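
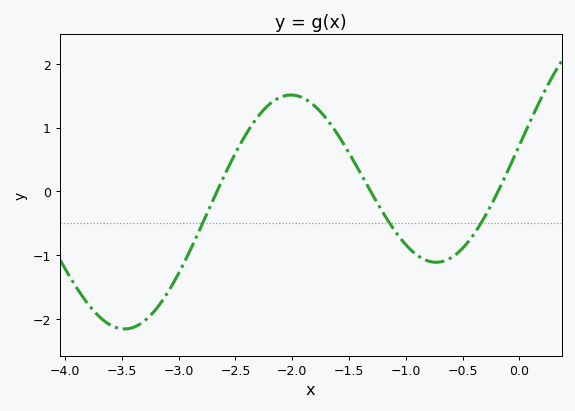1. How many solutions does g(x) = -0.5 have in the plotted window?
3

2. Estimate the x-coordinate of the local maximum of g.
-2.01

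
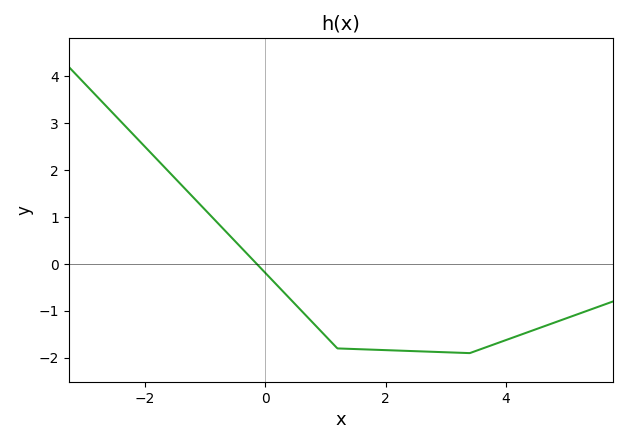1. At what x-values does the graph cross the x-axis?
-0.2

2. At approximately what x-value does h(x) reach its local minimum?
3.4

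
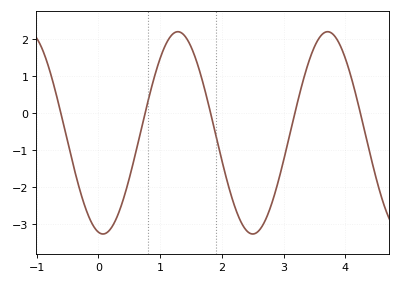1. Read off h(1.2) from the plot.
2.13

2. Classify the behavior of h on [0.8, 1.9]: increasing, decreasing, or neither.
neither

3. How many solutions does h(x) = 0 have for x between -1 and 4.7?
5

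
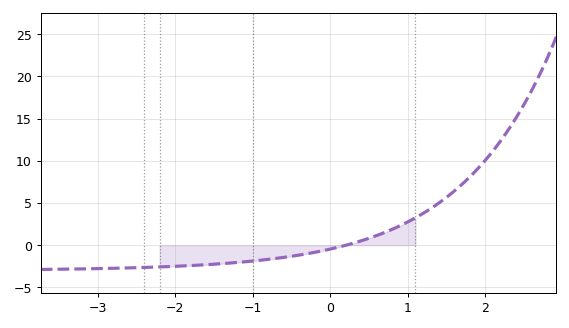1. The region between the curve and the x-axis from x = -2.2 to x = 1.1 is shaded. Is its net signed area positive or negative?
negative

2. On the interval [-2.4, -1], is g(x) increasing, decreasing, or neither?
increasing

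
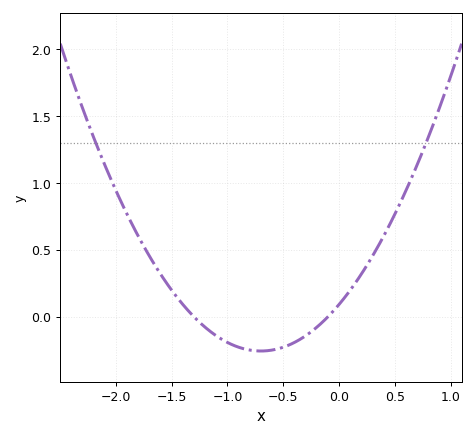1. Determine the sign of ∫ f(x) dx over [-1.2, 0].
negative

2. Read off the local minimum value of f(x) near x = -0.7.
-0.256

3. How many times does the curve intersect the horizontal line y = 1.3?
2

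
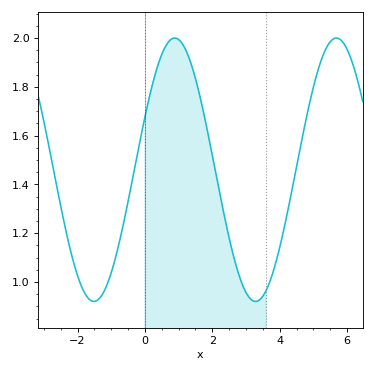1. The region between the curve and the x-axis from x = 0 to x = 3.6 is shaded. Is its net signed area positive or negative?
positive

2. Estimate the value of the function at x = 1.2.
1.96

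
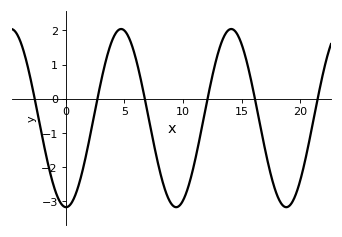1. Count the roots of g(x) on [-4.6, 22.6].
6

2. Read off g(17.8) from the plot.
-2.6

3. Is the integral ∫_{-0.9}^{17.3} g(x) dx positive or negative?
negative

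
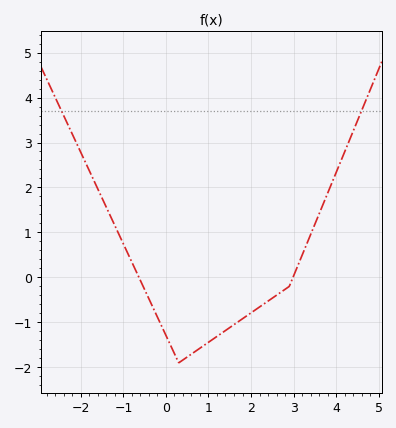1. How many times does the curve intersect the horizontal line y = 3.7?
2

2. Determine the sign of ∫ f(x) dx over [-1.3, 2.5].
negative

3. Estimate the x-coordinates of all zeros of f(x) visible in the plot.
-0.635, 2.99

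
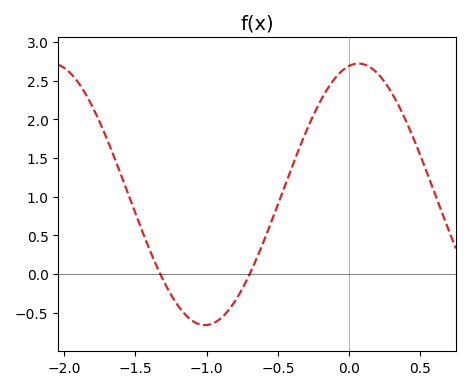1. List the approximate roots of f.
-1.3, -0.7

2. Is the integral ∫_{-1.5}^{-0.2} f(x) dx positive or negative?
positive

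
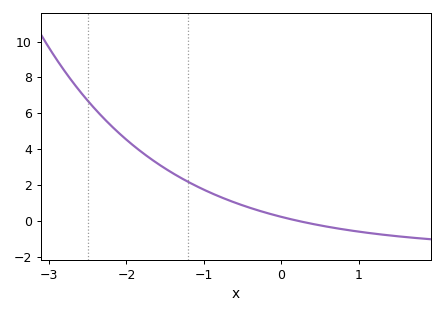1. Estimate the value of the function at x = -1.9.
4.18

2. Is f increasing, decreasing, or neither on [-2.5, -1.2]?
decreasing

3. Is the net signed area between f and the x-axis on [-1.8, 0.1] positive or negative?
positive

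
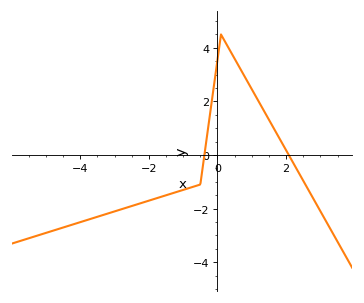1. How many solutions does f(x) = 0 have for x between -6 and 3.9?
2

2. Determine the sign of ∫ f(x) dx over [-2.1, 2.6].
positive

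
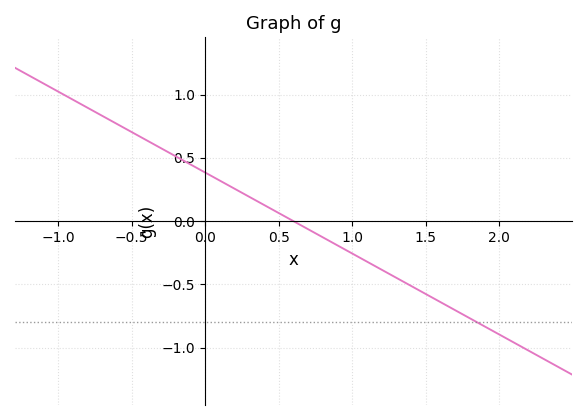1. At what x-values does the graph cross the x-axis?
0.6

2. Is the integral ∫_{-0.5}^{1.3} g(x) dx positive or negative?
positive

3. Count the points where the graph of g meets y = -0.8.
1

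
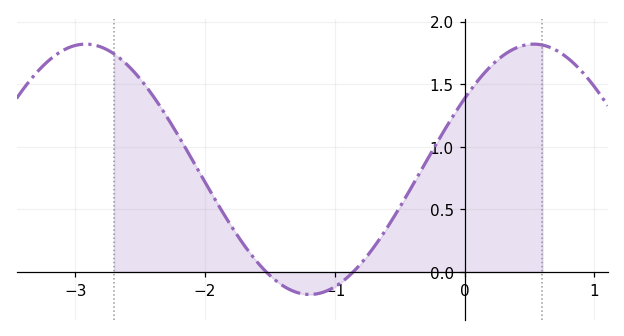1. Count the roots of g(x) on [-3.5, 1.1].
2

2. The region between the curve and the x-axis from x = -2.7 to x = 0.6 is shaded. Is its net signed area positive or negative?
positive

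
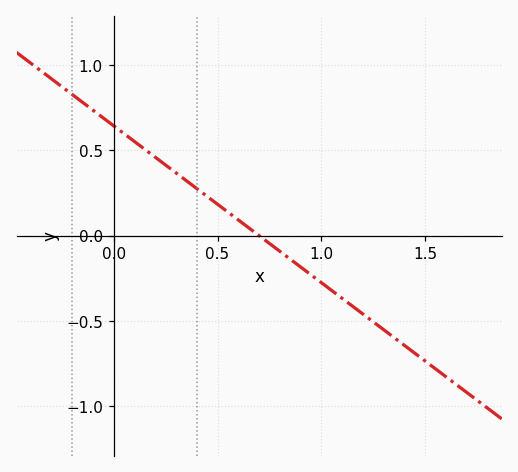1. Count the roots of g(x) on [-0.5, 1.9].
1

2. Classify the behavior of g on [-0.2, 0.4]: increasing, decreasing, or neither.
decreasing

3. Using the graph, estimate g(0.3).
0.368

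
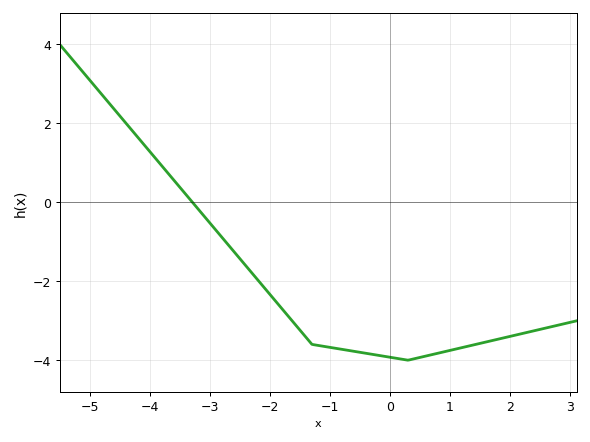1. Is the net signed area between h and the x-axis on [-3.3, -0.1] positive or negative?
negative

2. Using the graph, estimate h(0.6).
-3.8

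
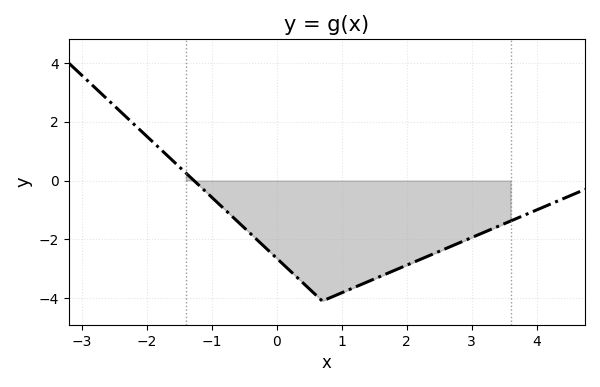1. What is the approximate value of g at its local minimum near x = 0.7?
-4.1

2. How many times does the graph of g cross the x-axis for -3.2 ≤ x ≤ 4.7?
1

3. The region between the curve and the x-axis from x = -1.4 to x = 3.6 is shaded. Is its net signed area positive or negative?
negative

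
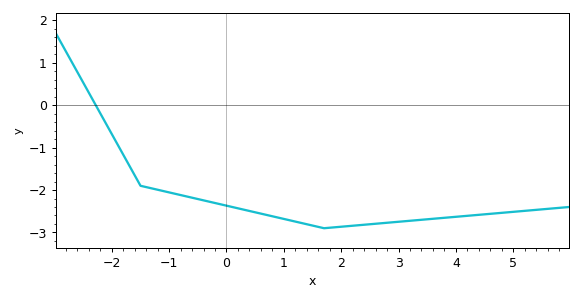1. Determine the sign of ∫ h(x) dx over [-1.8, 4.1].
negative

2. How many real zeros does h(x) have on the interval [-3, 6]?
1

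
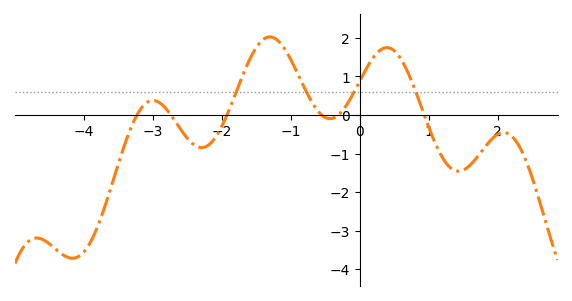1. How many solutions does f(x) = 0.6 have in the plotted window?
4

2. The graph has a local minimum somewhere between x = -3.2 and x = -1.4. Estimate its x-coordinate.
-2.29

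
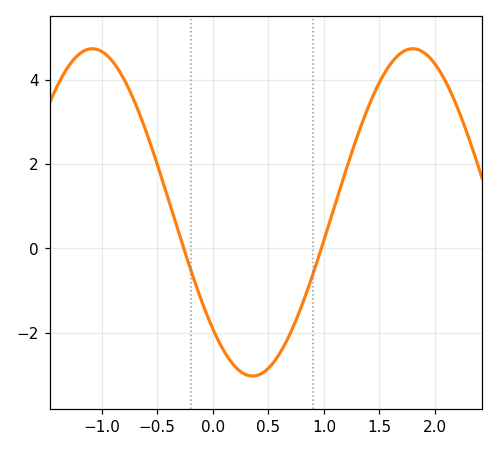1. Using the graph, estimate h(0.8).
-1.37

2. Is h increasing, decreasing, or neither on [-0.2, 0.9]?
neither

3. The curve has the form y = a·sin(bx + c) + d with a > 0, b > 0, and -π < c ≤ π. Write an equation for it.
y = 3.88sin(2.18x - 2.35) + 0.85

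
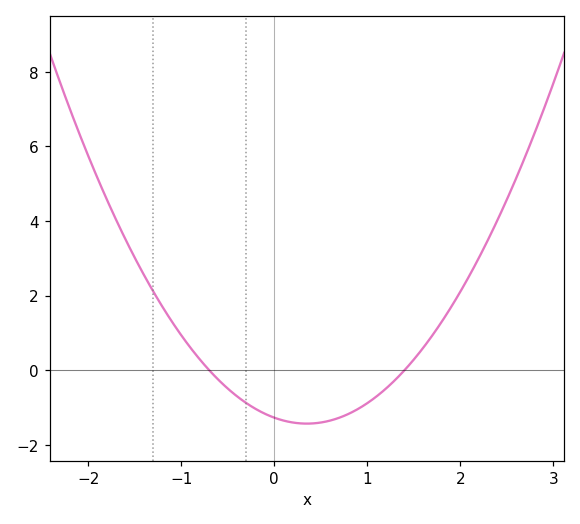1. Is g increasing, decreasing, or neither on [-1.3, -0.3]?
decreasing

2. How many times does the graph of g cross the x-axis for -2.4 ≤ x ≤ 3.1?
2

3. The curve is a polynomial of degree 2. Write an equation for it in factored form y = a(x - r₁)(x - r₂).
y = 1.3(x + 0.7)(x - 1.4)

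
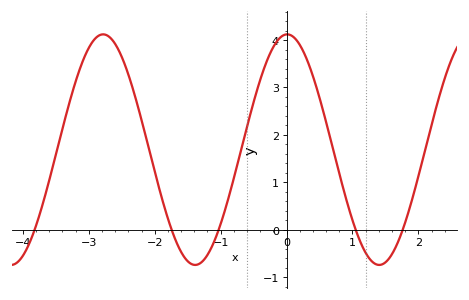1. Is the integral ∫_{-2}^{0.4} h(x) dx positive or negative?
positive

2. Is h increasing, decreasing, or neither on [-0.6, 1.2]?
neither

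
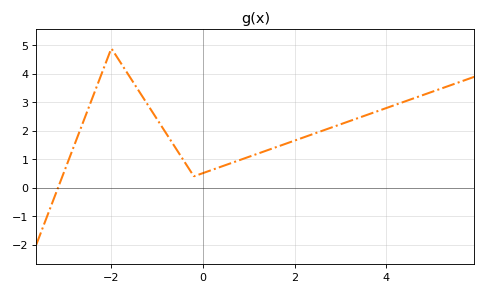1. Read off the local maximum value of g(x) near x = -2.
4.9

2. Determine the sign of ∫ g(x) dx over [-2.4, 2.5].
positive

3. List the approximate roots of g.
-3.16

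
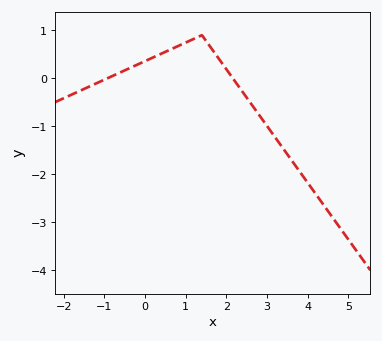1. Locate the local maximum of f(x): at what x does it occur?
1.4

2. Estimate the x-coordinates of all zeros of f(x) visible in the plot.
-1, 2.2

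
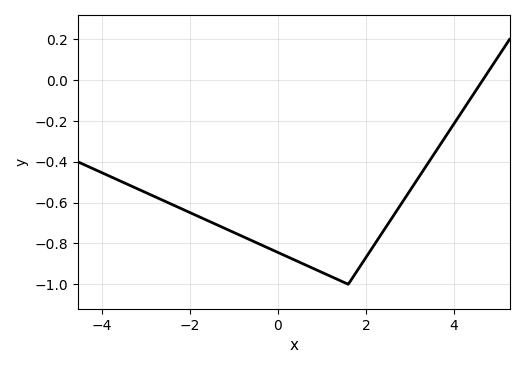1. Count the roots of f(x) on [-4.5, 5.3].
1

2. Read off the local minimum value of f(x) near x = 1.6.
-1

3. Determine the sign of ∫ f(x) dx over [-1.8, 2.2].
negative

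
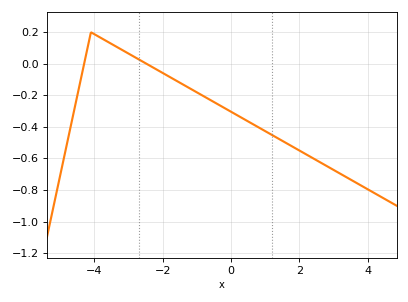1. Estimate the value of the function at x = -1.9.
-0.08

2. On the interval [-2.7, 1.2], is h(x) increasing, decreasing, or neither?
decreasing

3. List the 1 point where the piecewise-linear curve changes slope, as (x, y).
(-4.1, 0.2)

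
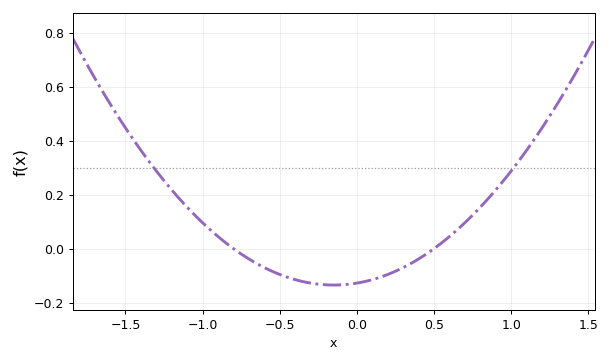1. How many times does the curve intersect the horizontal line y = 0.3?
2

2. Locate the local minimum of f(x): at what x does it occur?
-0.15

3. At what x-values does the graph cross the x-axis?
-0.8, 0.5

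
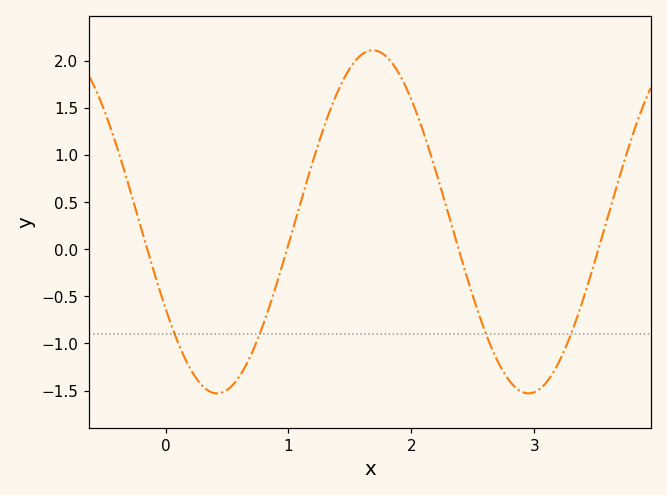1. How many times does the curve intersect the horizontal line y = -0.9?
4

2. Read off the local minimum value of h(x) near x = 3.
-1.53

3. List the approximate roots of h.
-0.149, 0.989, 2.38, 3.52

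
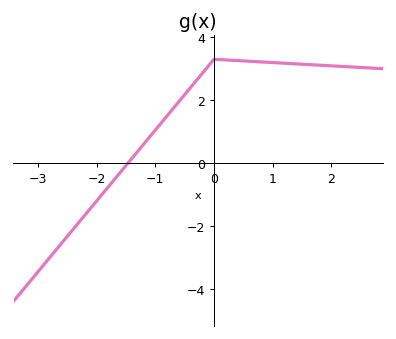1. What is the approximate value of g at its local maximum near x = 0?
3.3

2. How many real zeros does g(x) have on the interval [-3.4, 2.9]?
1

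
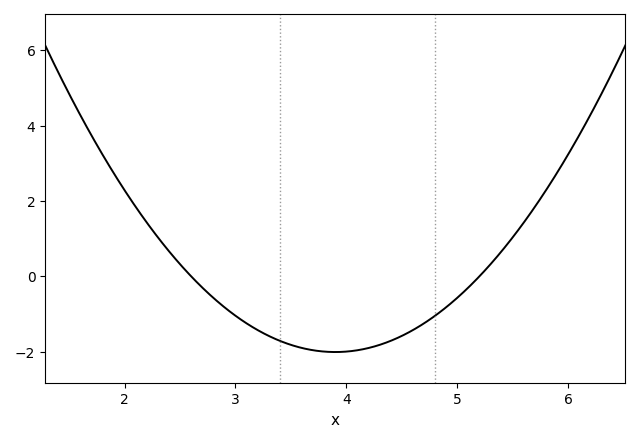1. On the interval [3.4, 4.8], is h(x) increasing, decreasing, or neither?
neither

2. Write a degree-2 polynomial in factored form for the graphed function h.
y = 1.19(x - 2.6)(x - 5.2)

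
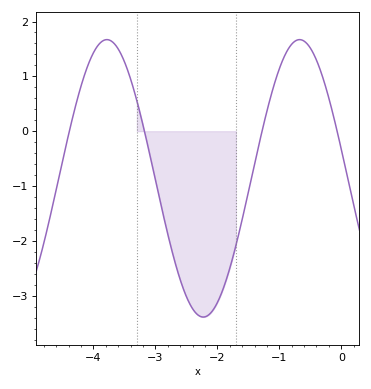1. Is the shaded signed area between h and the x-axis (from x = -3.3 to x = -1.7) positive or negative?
negative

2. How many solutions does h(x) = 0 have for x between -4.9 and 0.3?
4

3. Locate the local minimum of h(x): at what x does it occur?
-2.2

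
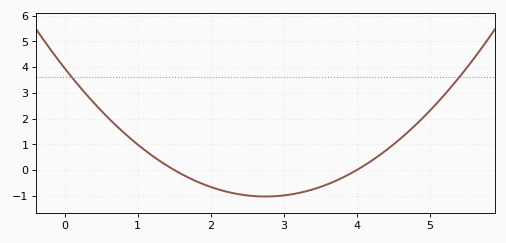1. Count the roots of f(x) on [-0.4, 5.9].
2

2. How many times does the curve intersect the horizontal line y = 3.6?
2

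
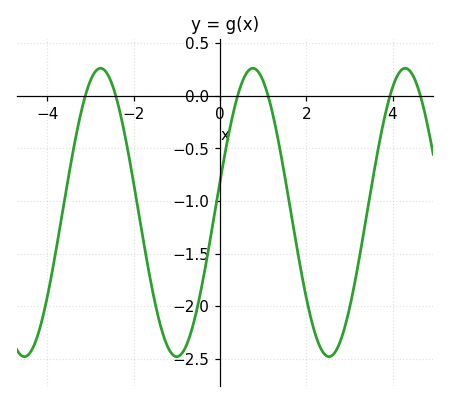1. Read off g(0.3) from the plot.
-0.181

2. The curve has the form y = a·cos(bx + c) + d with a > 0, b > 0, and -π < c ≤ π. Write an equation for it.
y = 1.37cos(1.78x - 1.36) - 1.11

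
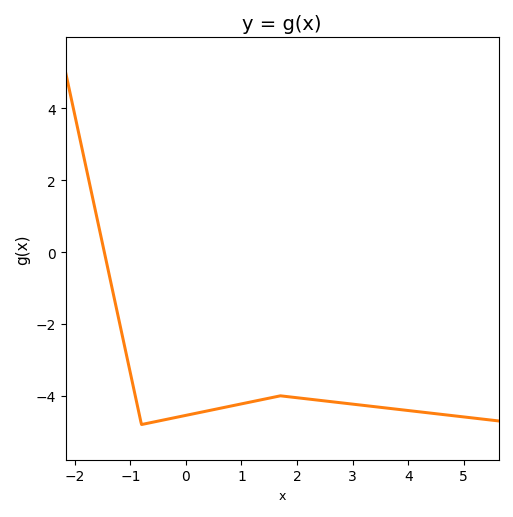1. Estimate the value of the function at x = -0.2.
-4.61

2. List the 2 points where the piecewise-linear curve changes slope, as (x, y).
(-0.8, -4.8); (1.7, -4)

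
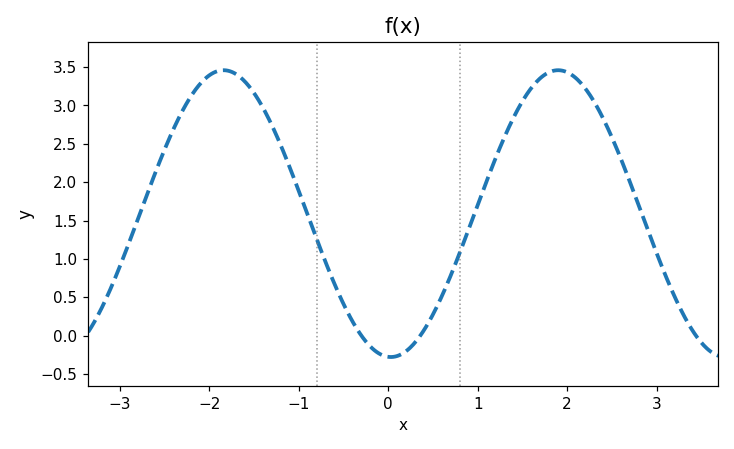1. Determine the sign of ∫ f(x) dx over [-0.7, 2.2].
positive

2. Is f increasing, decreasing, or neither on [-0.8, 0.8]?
neither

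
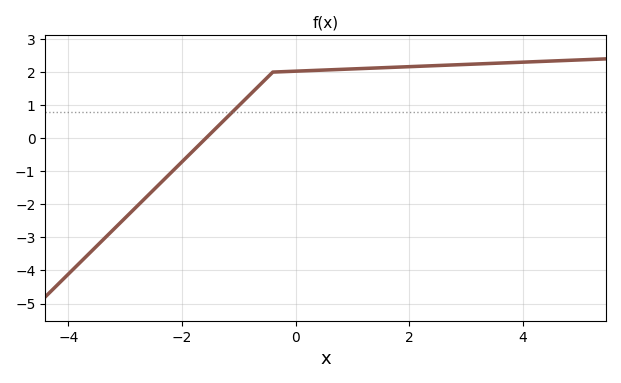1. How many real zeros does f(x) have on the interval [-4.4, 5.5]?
1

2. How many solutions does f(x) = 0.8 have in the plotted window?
1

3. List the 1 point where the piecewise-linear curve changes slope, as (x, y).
(-0.4, 2)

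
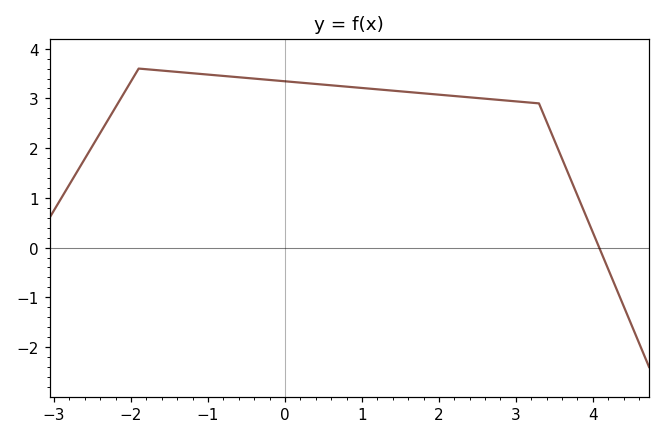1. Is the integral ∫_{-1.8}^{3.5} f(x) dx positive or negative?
positive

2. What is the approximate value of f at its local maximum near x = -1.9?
3.6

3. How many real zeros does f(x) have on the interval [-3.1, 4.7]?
1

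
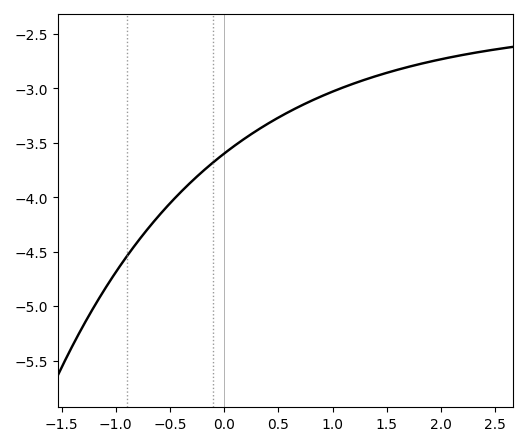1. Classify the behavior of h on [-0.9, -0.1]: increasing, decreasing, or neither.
increasing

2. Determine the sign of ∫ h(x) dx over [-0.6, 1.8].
negative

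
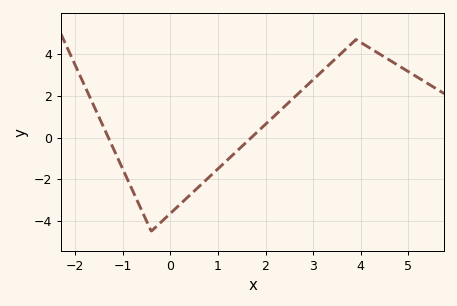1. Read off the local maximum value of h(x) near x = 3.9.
4.7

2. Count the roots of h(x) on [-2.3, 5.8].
2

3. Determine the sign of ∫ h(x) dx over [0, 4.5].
positive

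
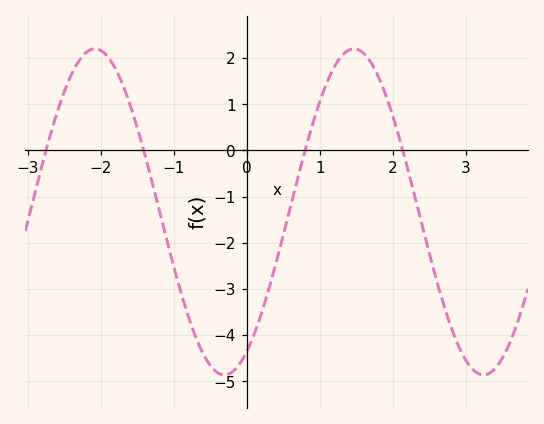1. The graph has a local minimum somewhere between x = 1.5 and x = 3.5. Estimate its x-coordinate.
3.24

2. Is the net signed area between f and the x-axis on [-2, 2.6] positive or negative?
negative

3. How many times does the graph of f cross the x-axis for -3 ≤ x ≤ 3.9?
4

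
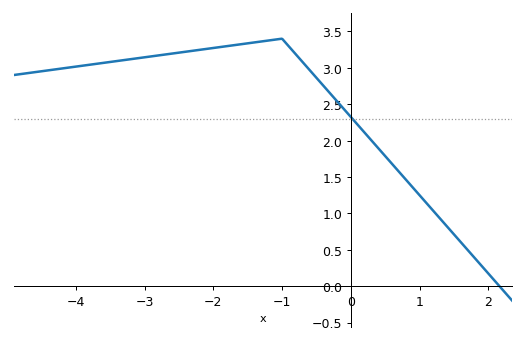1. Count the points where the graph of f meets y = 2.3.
1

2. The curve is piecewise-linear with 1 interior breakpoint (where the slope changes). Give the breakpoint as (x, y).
(-1, 3.4)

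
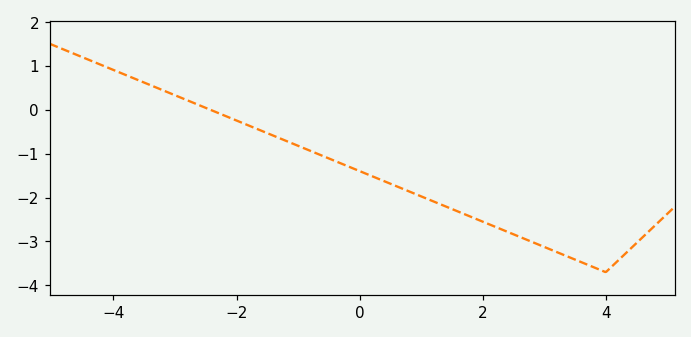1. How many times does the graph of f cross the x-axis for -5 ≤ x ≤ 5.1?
1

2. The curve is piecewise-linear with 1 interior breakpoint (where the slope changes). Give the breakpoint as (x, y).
(4, -3.7)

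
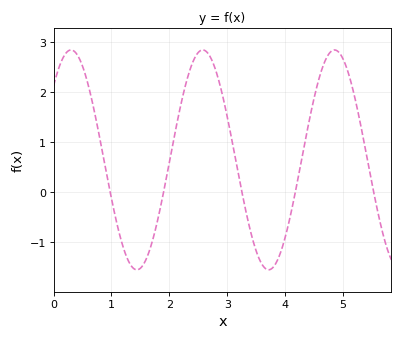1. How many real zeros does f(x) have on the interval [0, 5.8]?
5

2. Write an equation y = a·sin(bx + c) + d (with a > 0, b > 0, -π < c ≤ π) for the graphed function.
y = 2.2sin(2.76x + 0.742) + 0.65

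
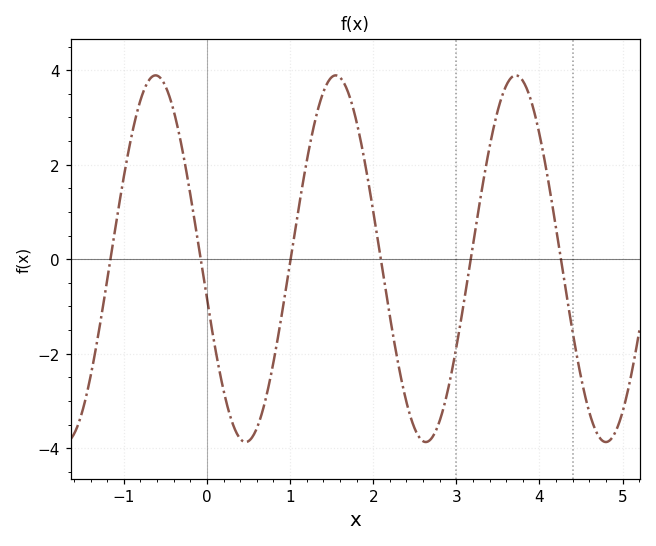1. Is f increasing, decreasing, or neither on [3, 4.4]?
neither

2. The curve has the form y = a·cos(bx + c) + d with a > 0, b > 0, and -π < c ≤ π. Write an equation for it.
y = 3.88cos(2.9x + 1.79) + 0.01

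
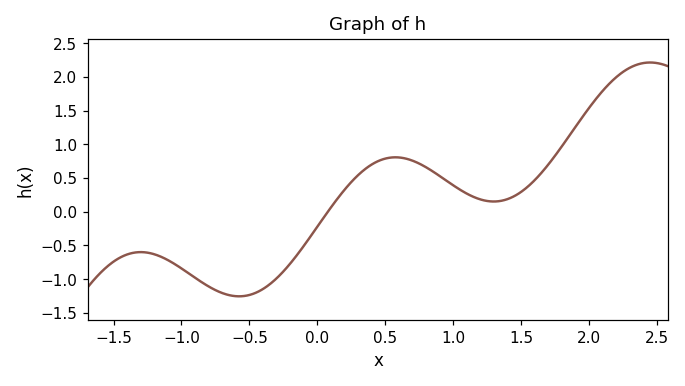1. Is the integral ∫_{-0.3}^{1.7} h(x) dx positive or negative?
positive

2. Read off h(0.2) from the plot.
0.3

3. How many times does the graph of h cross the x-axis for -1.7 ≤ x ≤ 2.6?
1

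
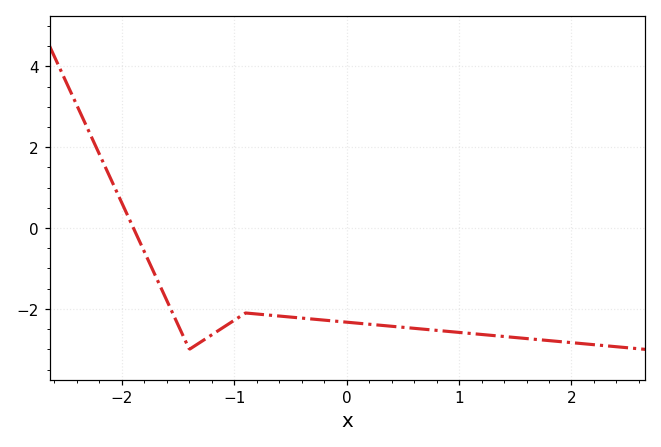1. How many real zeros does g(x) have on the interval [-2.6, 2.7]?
1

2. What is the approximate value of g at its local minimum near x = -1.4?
-3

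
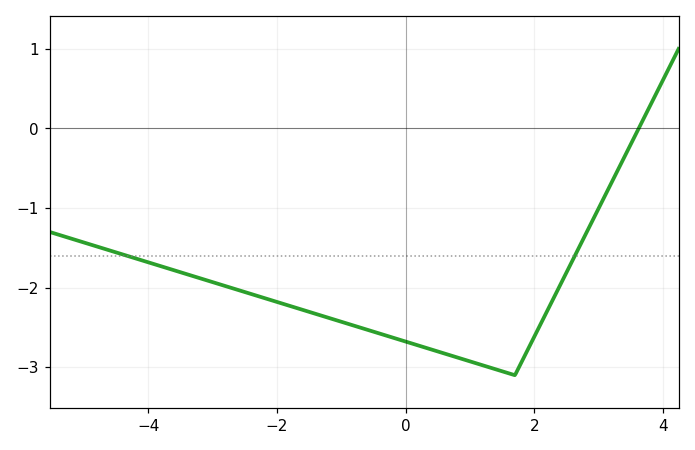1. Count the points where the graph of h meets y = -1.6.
2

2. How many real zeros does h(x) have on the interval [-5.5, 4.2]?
1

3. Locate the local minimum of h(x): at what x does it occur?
1.7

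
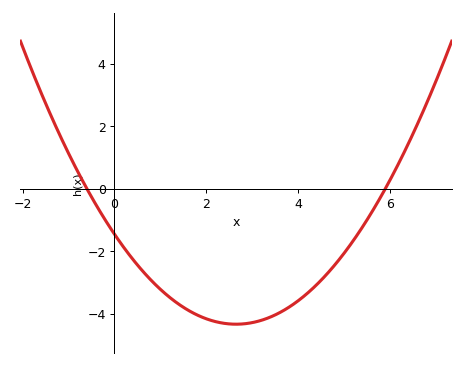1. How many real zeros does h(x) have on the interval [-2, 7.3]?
2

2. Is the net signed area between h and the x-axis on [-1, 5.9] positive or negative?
negative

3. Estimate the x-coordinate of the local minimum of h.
2.6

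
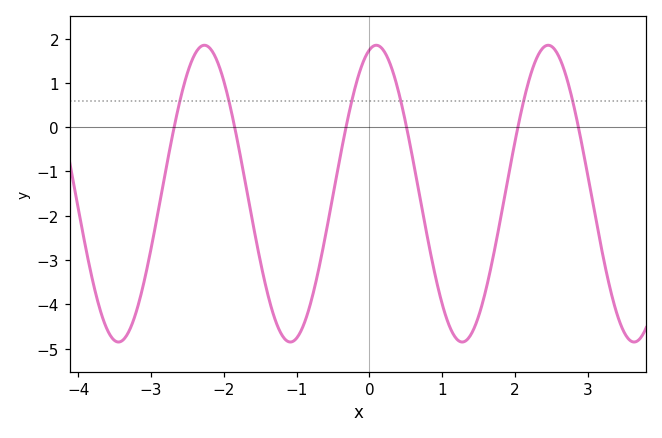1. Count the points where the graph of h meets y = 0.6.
6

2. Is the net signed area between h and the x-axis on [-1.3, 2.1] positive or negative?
negative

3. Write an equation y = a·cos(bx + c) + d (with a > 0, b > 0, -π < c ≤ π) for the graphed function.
y = 3.35cos(2.7x - 0.25) - 1.5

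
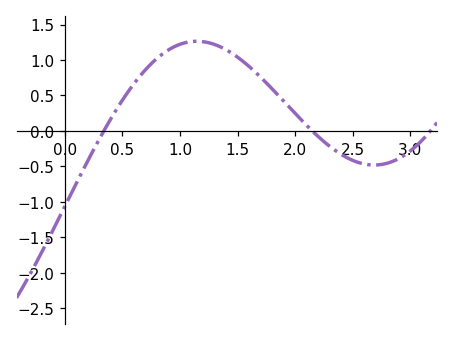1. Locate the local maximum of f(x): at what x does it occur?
1.15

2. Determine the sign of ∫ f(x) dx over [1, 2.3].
positive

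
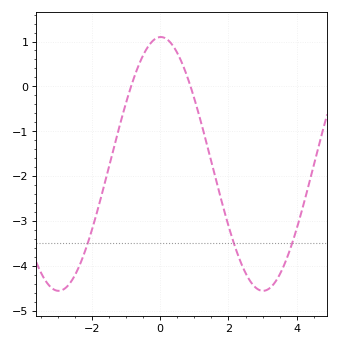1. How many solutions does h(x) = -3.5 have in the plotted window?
3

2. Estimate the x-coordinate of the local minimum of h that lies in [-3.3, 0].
-2.97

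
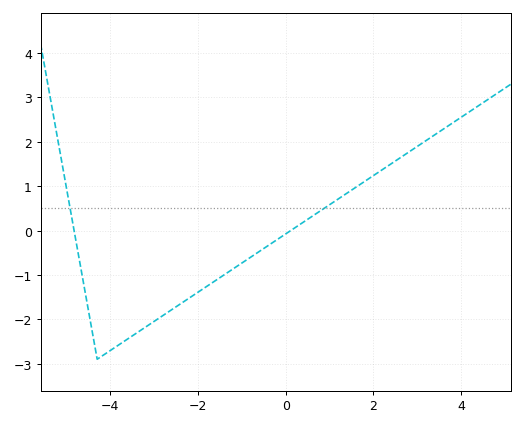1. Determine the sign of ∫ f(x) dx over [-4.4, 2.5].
negative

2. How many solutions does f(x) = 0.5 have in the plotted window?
2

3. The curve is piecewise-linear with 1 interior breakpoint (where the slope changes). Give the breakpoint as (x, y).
(-4.3, -2.9)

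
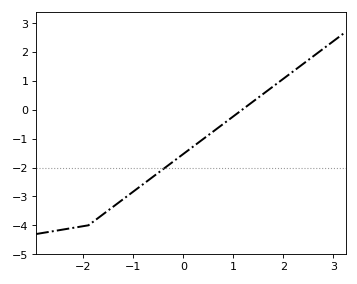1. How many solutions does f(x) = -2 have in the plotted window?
1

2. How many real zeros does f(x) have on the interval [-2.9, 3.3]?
1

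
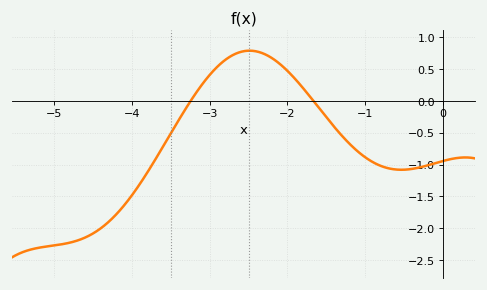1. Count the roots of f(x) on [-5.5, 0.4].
2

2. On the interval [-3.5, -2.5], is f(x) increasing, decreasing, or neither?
increasing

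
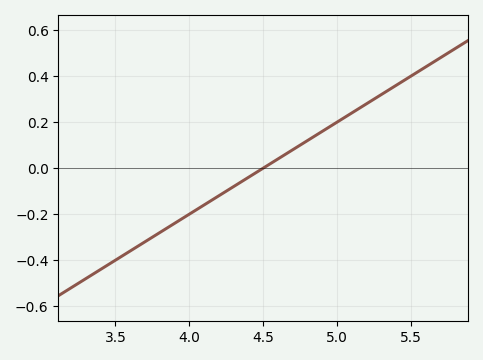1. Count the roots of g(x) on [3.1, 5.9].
1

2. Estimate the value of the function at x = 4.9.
0.16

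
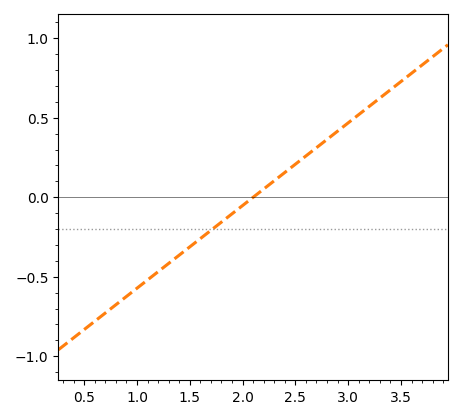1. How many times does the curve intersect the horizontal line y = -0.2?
1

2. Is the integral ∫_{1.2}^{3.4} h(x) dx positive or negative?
positive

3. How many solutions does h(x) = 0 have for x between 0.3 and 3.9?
1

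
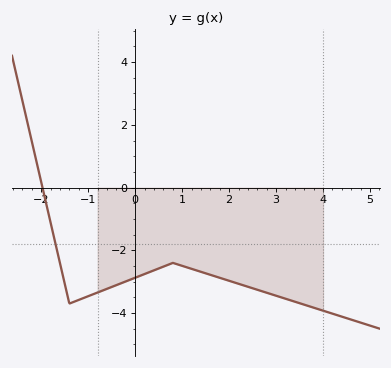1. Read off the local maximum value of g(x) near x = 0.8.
-2.4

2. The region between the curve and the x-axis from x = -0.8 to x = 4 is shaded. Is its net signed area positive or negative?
negative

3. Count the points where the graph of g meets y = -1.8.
1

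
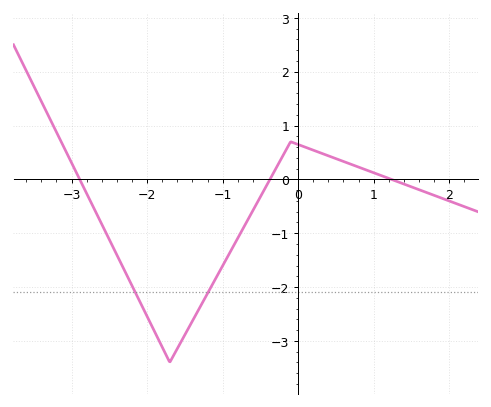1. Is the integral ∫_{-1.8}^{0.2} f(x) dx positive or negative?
negative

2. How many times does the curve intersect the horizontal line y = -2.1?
2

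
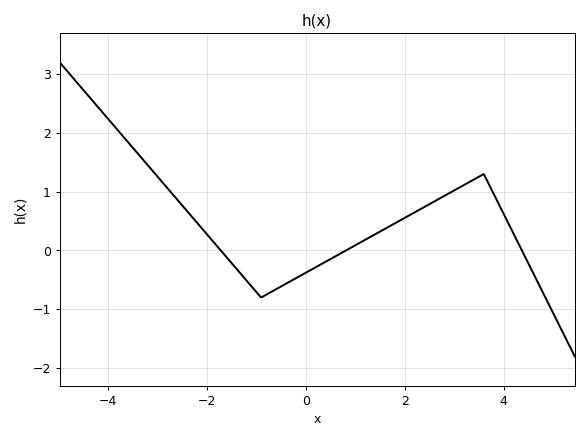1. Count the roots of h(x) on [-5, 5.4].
3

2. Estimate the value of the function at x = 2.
0.6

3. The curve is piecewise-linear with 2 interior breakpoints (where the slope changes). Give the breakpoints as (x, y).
(-0.9, -0.8); (3.6, 1.3)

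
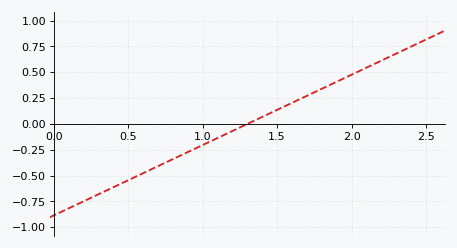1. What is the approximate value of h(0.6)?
-0.5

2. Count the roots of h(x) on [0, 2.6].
1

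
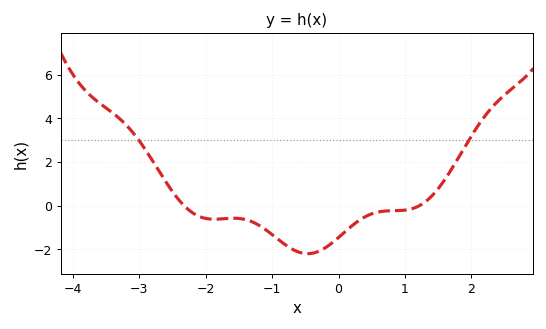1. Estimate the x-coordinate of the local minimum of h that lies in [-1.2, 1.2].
-0.465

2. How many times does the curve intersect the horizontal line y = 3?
2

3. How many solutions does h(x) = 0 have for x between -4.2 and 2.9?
2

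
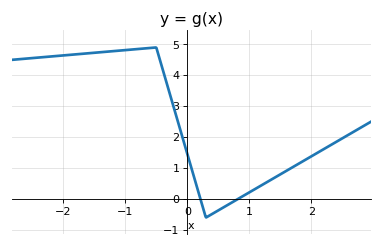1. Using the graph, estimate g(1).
0.214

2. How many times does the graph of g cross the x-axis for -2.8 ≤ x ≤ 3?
2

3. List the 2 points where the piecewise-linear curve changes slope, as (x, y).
(-0.5, 4.9); (0.3, -0.6)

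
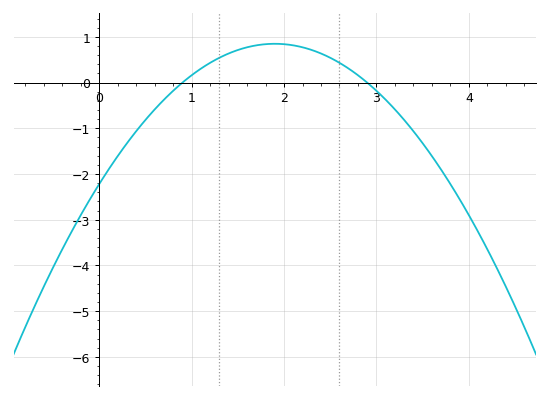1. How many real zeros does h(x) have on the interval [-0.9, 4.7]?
2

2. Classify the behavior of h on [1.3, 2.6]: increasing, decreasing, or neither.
neither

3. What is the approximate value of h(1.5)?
0.714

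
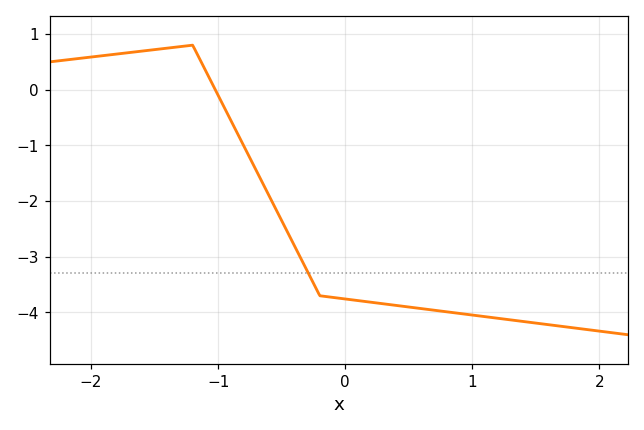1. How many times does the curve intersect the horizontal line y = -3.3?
1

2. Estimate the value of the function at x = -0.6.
-1.9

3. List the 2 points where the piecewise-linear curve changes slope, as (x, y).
(-1.2, 0.8); (-0.2, -3.7)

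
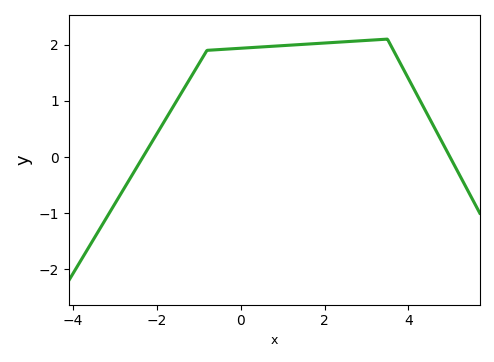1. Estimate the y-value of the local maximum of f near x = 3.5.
2.1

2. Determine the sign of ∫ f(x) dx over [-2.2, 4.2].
positive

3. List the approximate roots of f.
-2.32, 4.99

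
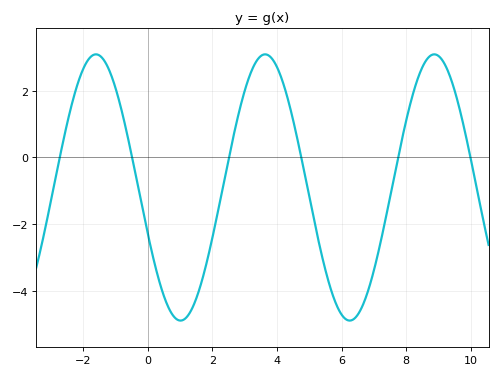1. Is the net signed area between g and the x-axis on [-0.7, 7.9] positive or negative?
negative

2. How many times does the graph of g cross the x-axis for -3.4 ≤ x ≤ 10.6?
6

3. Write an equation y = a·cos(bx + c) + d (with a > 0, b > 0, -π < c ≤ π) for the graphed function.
y = 3.99cos(1.2x + 1.9) - 0.9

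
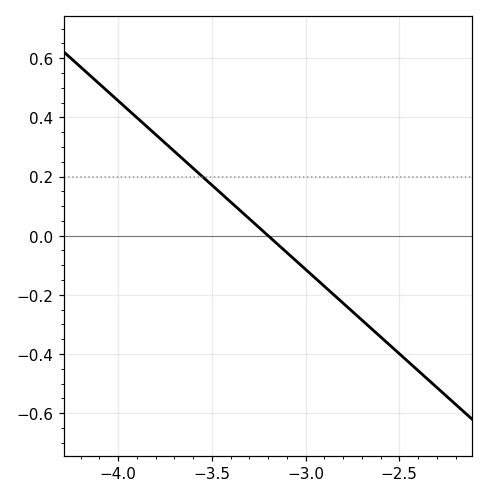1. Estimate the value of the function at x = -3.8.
0.342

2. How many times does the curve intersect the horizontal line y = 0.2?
1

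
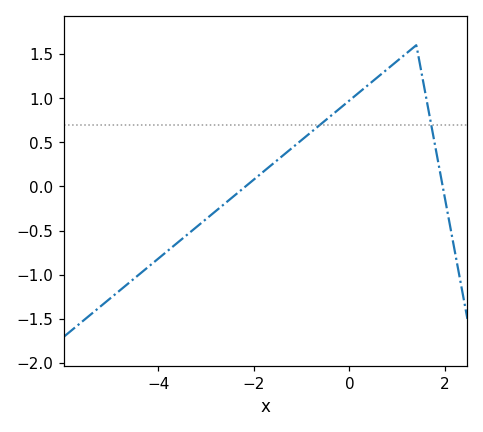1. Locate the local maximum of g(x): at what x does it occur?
1.4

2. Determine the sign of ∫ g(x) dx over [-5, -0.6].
negative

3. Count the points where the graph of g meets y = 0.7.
2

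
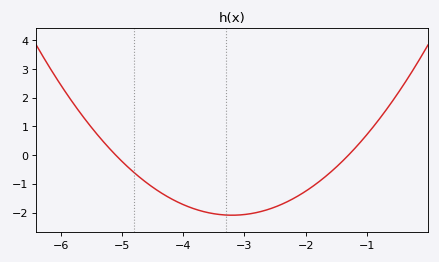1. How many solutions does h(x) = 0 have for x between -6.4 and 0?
2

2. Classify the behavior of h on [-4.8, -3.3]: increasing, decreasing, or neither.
decreasing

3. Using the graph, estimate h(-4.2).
-1.5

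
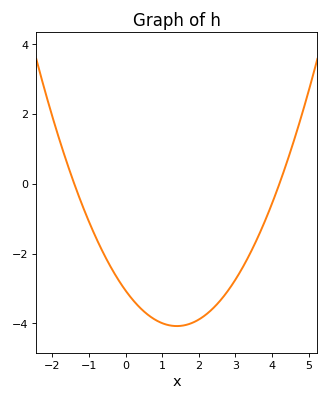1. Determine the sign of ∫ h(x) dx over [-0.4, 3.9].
negative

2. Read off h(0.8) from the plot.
-3.89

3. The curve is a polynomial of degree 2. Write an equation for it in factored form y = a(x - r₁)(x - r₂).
y = 0.52(x + 1.4)(x - 4.2)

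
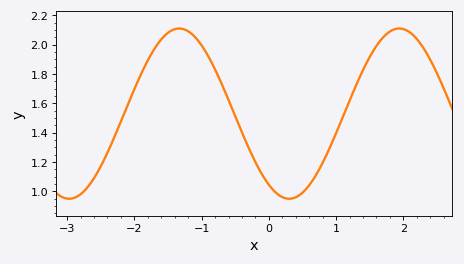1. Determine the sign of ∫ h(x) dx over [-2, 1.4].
positive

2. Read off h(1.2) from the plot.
1.62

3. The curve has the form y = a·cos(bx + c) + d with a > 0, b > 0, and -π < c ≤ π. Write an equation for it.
y = 0.58cos(1.9x + 2.6) + 1.53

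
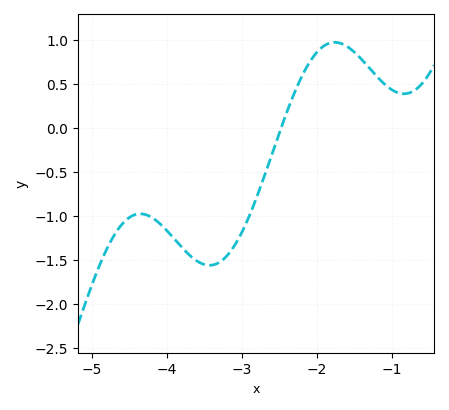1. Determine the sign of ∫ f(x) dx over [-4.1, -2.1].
negative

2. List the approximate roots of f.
-2.5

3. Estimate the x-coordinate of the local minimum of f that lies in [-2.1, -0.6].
-0.8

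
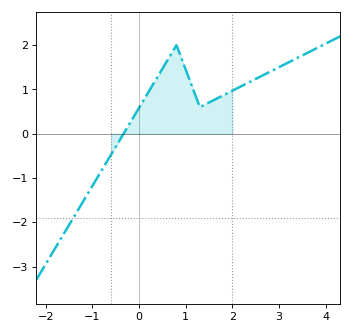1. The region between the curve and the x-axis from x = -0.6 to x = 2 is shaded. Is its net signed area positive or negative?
positive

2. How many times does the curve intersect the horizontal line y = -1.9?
1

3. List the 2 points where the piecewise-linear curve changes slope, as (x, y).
(0.8, 2); (1.3, 0.6)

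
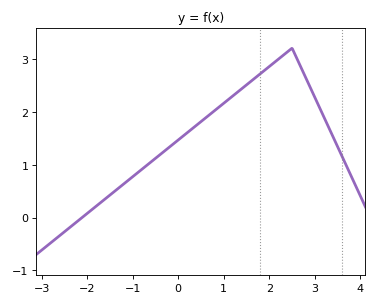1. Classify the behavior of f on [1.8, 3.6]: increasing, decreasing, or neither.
neither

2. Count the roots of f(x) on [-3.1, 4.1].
1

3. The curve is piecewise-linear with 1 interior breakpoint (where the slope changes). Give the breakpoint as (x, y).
(2.5, 3.2)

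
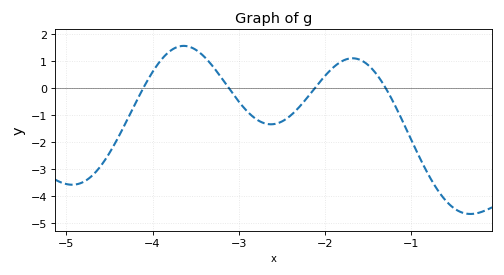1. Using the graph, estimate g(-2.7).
-1.3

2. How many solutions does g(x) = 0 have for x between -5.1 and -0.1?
4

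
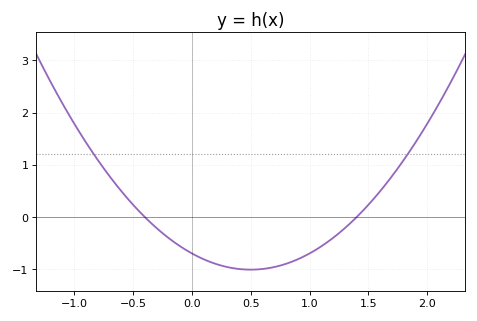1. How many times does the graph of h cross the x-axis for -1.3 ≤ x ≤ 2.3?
2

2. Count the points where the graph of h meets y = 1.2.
2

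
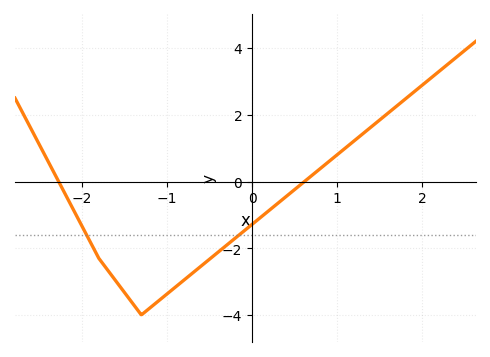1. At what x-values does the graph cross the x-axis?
-2.27, 0.616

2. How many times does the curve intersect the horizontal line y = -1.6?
2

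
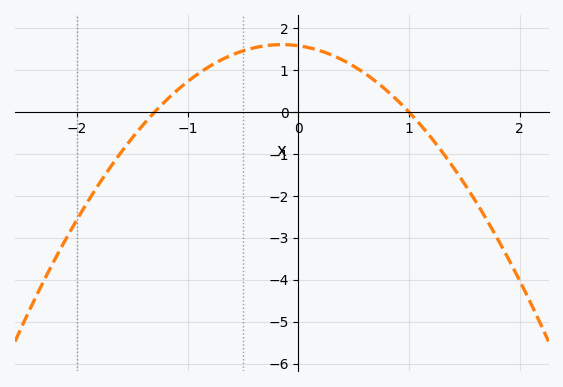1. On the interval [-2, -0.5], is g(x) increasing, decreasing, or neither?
increasing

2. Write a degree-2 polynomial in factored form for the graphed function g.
y = -1.22(x + 1.3)(x - 1)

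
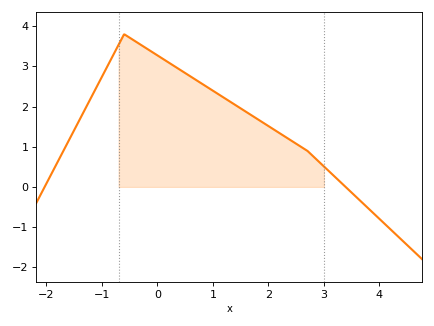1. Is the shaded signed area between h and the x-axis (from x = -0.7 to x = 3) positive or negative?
positive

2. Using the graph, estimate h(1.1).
2.3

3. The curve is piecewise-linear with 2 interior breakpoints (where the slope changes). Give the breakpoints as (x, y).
(-0.6, 3.8); (2.7, 0.9)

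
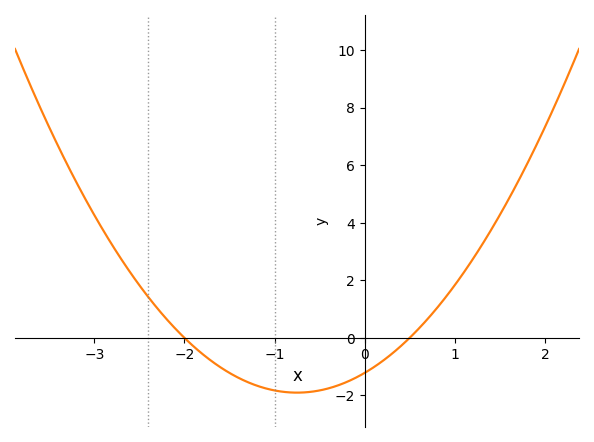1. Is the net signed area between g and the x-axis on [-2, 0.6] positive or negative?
negative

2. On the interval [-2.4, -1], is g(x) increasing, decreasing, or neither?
decreasing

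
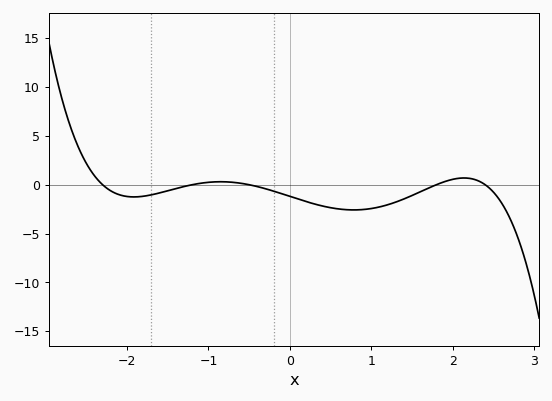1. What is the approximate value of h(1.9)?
0.5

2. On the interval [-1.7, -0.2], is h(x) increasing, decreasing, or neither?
neither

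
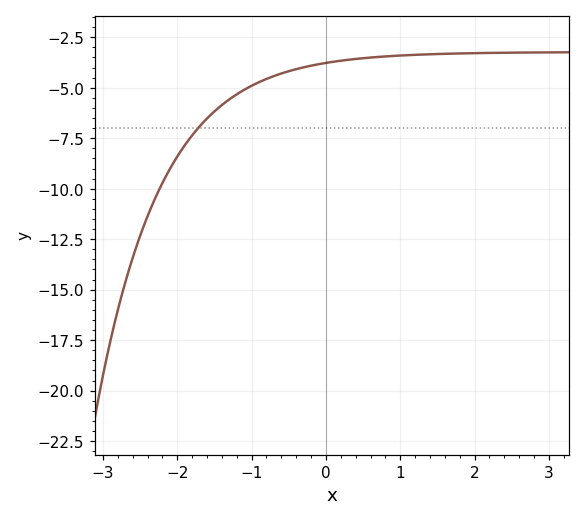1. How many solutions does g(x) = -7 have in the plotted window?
1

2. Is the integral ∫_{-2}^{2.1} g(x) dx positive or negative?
negative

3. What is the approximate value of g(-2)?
-8.5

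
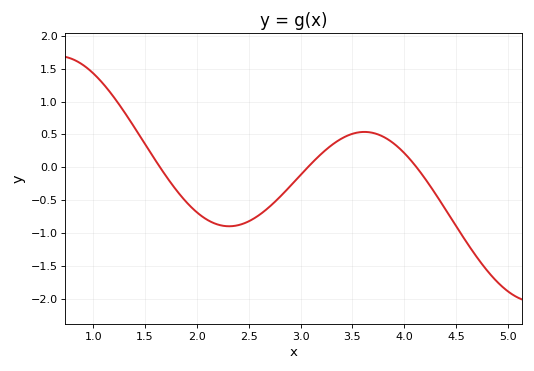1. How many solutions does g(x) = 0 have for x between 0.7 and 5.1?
3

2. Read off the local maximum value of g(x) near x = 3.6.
0.55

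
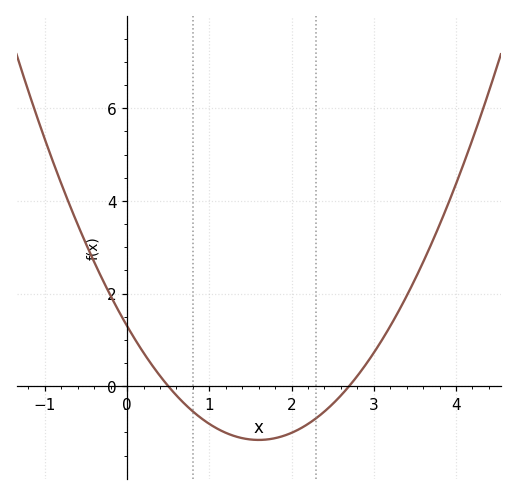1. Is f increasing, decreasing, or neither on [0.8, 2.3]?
neither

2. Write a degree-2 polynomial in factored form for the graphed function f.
y = 0.96(x - 0.5)(x - 2.7)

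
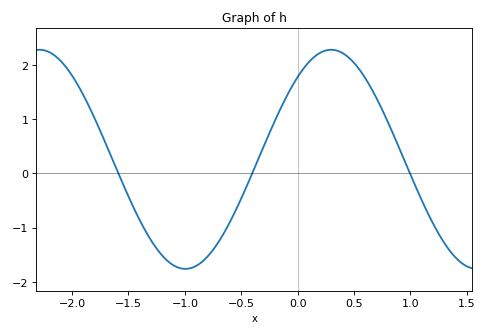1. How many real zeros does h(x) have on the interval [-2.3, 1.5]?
3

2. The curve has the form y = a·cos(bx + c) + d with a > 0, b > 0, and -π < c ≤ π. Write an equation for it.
y = 2.02cos(2.4x - 0.72) + 0.26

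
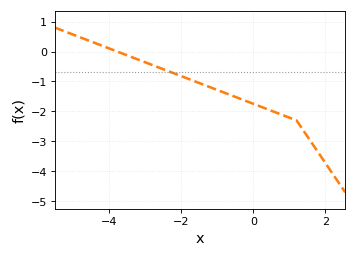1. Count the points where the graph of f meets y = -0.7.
1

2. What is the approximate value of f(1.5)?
-2.83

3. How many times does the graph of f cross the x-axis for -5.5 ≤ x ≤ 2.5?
1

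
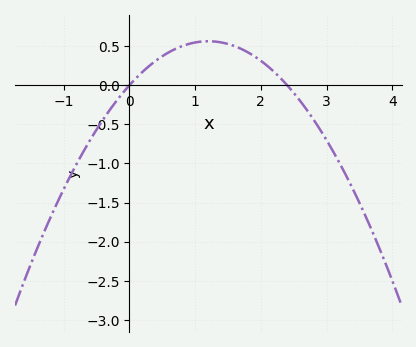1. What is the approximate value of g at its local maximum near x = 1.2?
0.55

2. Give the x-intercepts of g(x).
0, 2.4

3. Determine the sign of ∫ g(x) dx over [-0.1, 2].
positive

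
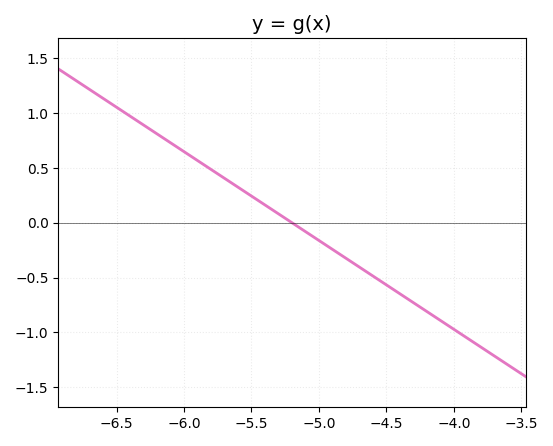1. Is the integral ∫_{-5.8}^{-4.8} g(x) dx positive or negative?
positive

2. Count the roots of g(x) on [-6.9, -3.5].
1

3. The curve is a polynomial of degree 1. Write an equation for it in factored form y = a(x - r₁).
y = -0.81(x + 5.2)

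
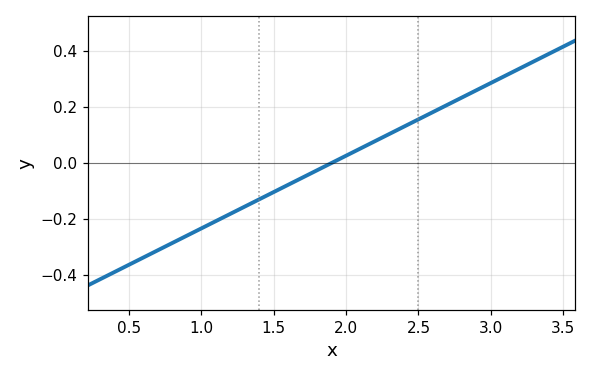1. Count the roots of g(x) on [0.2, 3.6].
1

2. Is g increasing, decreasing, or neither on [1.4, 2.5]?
increasing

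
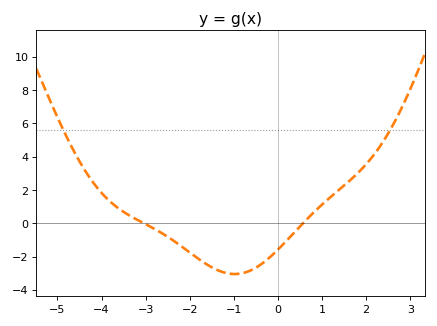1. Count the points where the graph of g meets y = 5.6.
2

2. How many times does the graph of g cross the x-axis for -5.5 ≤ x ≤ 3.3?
2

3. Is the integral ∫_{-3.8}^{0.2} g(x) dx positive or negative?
negative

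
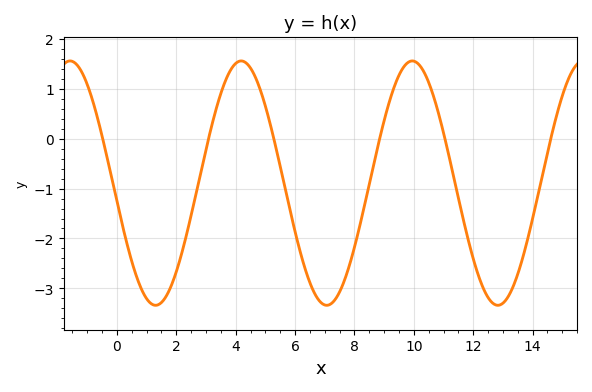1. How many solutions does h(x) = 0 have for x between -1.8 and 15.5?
6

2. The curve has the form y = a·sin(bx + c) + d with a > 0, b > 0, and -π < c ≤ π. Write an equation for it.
y = 2.45sin(1.1x - 3) - 0.89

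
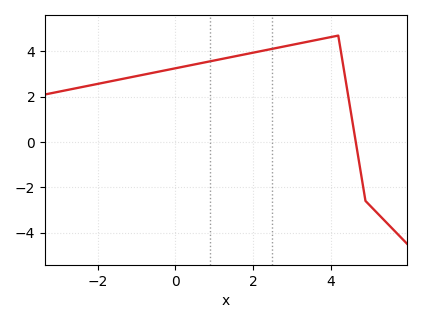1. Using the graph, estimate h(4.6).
0.529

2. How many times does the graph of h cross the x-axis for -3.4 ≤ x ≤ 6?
1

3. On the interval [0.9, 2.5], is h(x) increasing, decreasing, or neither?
increasing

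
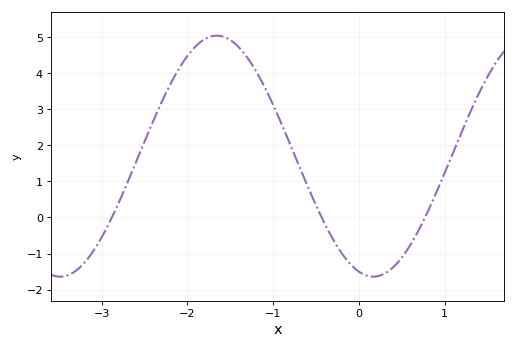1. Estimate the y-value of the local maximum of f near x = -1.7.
5.04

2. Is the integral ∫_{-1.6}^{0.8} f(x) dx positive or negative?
positive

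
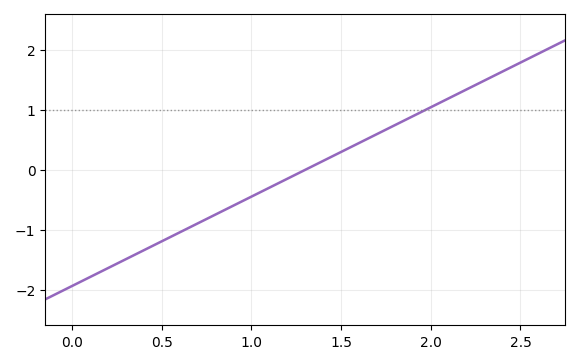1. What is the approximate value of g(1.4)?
0.1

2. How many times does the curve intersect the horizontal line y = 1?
1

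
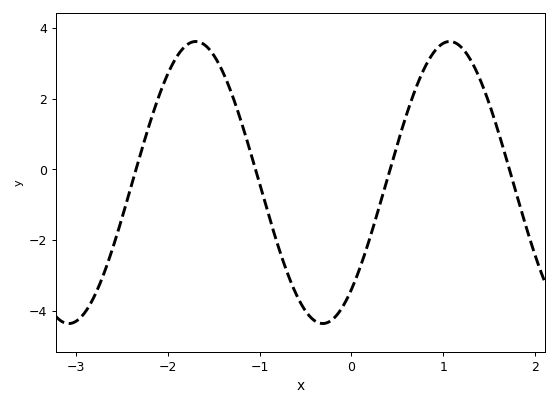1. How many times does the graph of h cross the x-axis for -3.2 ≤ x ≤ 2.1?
4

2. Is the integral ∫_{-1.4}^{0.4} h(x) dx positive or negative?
negative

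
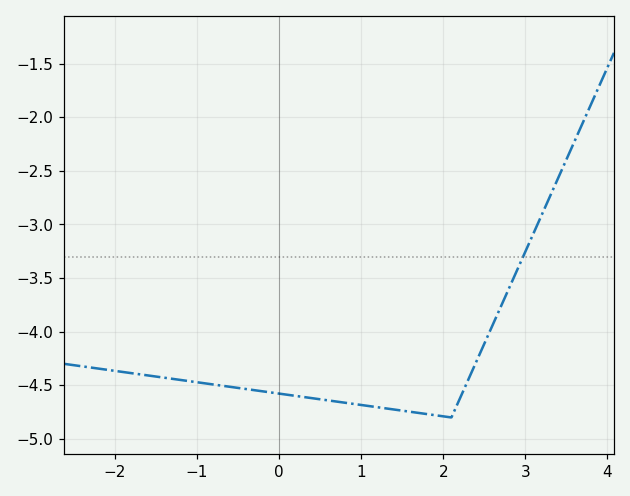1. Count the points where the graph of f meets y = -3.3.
1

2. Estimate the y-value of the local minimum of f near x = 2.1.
-4.8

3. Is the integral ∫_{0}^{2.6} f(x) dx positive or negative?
negative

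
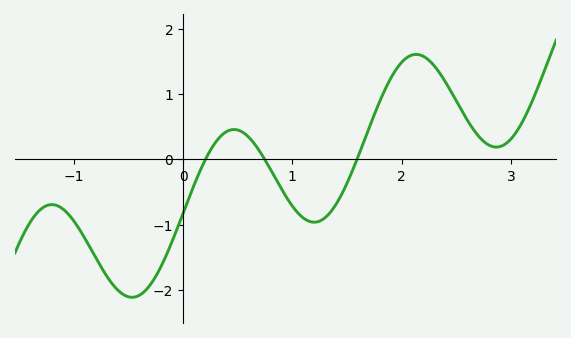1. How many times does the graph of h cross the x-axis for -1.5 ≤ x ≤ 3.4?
3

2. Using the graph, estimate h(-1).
-0.942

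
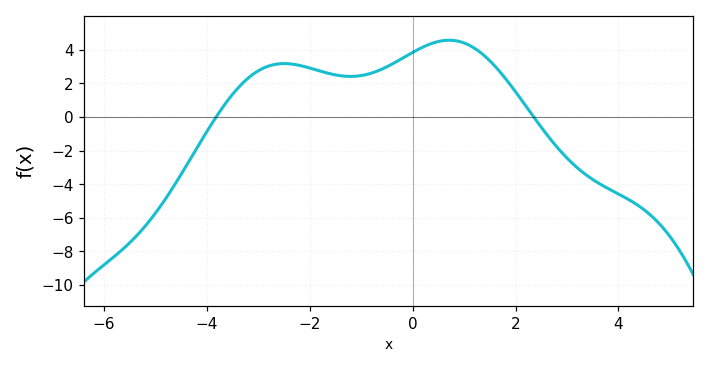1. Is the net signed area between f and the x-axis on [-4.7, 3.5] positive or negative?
positive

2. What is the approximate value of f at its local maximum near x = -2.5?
3.17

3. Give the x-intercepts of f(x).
-3.82, 2.35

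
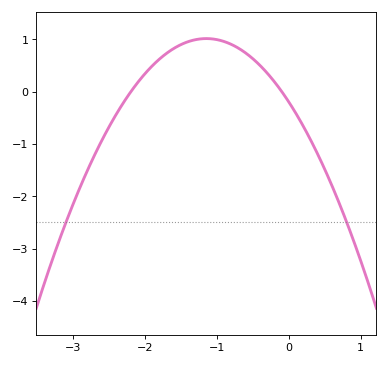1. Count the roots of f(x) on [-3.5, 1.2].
2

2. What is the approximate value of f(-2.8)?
-1.5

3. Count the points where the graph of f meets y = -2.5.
2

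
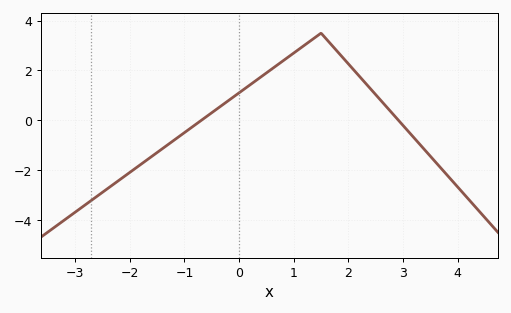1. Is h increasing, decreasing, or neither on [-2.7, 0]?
increasing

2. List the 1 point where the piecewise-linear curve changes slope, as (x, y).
(1.5, 3.5)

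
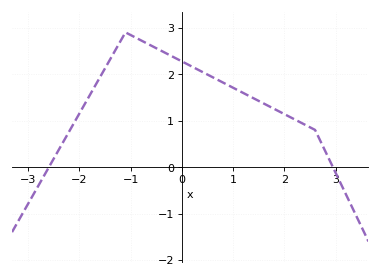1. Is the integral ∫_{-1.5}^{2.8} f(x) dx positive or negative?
positive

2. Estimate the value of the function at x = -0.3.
2.45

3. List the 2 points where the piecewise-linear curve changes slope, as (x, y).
(-1.1, 2.9); (2.6, 0.8)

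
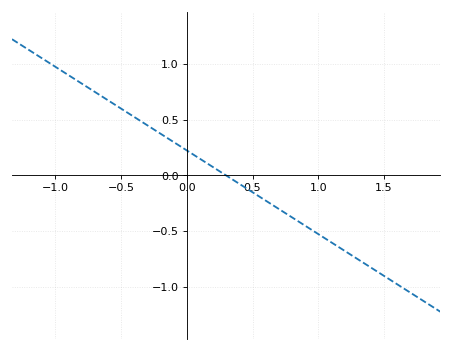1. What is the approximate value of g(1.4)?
-0.825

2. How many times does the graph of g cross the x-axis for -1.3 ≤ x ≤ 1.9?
1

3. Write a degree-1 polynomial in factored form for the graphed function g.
y = -0.75(x - 0.3)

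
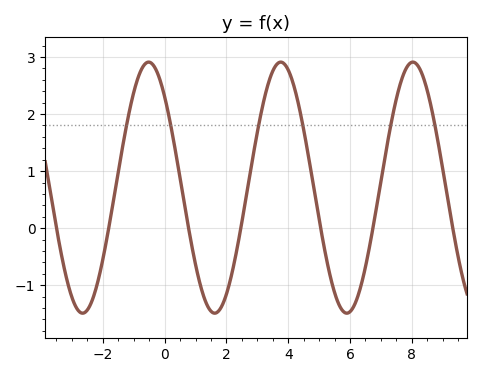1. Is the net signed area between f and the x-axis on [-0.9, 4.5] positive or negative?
positive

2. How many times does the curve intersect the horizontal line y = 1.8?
6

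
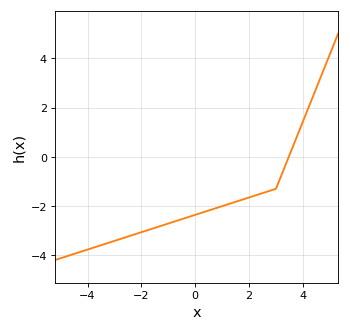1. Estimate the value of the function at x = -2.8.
-3.4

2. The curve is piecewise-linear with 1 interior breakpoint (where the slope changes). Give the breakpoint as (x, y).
(3, -1.3)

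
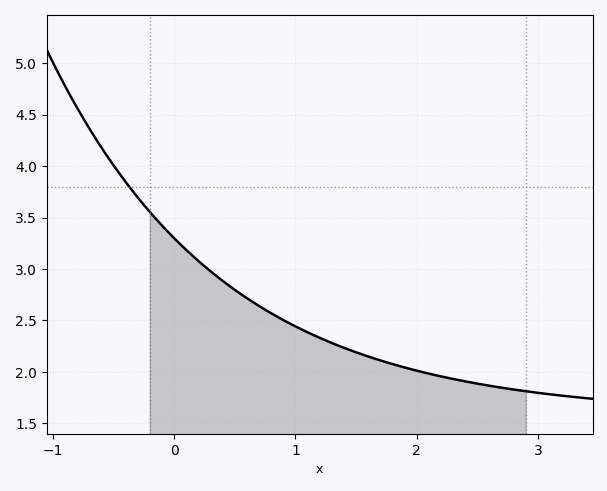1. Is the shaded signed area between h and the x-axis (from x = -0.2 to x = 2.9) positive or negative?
positive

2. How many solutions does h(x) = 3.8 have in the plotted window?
1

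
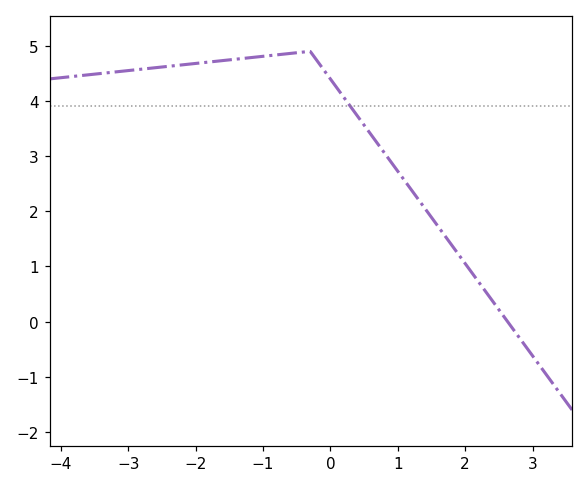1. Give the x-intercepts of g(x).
2.6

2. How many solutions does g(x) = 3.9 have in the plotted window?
1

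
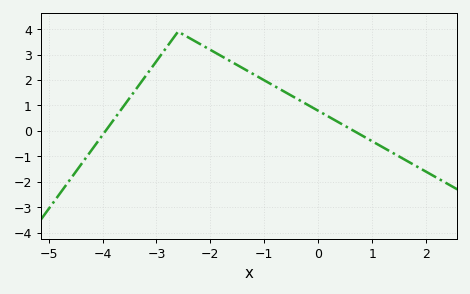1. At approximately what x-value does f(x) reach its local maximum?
-2.6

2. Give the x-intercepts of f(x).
-4, 0.6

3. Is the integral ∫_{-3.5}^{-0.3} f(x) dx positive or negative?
positive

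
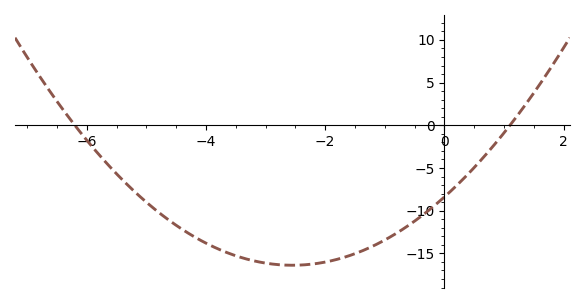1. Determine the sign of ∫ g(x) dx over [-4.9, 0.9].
negative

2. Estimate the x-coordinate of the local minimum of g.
-2.55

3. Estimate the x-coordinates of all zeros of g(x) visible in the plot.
-6.2, 1.1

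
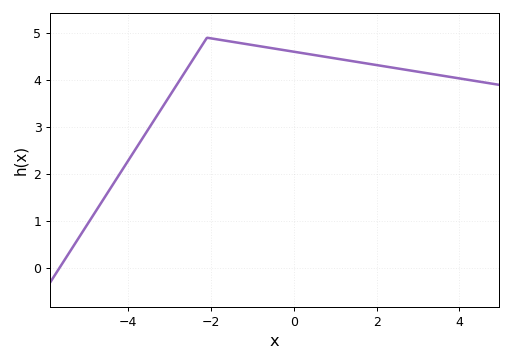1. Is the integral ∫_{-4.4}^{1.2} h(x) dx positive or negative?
positive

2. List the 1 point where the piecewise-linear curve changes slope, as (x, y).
(-2.1, 4.9)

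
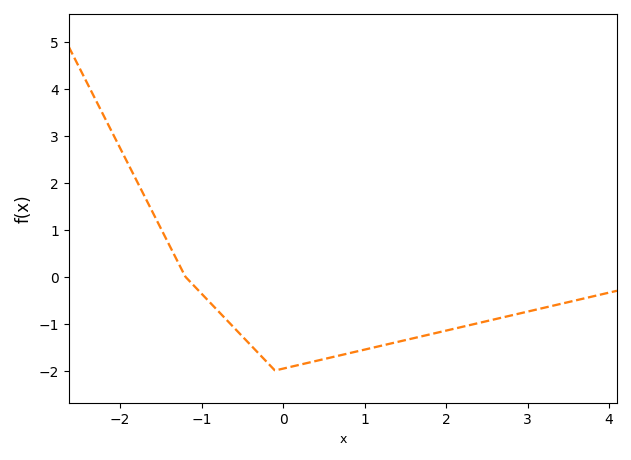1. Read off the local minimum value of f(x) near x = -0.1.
-2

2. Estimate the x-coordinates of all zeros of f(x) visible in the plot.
-1.2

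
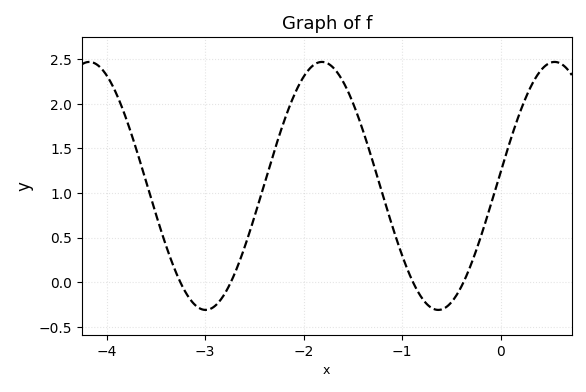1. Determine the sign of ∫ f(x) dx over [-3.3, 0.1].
positive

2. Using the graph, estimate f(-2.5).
0.728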